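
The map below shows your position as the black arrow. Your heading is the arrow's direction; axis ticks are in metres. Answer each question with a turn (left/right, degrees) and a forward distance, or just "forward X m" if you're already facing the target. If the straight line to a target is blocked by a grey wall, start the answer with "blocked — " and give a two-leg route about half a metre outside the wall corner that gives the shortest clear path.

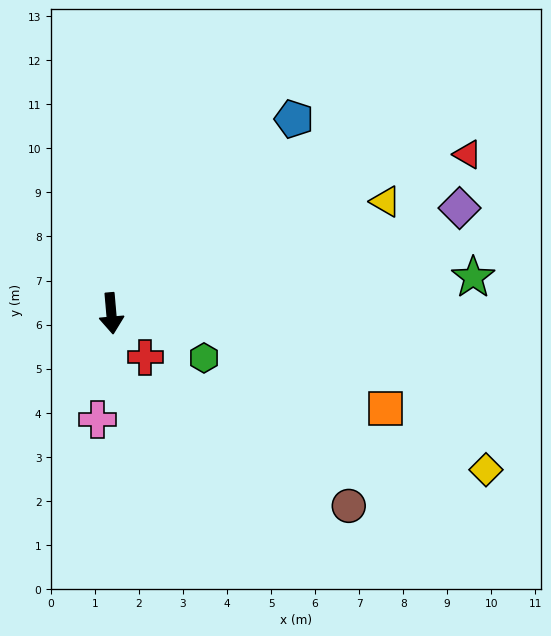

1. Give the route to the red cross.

turn left 33°, forward 1.3 m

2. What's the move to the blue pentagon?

turn left 132°, forward 6.1 m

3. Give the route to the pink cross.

turn right 12°, forward 2.4 m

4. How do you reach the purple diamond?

turn left 102°, forward 8.3 m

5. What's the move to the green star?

turn left 91°, forward 8.3 m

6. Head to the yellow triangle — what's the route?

turn left 107°, forward 6.7 m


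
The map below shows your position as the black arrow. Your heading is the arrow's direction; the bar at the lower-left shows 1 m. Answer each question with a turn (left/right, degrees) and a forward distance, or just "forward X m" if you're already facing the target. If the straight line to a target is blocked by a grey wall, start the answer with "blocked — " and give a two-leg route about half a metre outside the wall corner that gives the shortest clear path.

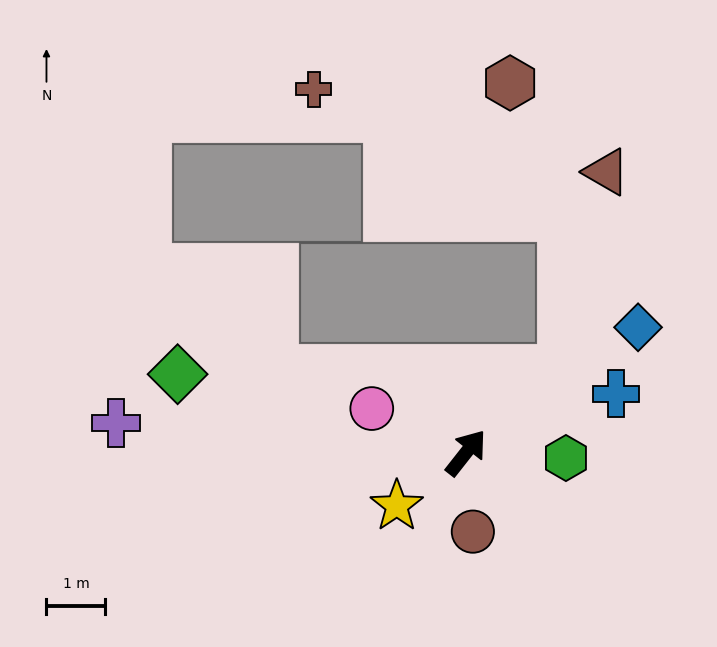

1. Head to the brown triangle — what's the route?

blocked — turn right 11°, forward 2.2 m, then turn left 37°, forward 3.4 m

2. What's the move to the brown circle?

turn right 137°, forward 1.3 m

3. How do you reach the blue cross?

turn right 30°, forward 2.7 m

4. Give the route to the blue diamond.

turn right 16°, forward 3.6 m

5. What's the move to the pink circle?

turn left 103°, forward 1.8 m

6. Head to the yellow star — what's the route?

turn left 166°, forward 1.5 m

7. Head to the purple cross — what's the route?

turn left 123°, forward 5.9 m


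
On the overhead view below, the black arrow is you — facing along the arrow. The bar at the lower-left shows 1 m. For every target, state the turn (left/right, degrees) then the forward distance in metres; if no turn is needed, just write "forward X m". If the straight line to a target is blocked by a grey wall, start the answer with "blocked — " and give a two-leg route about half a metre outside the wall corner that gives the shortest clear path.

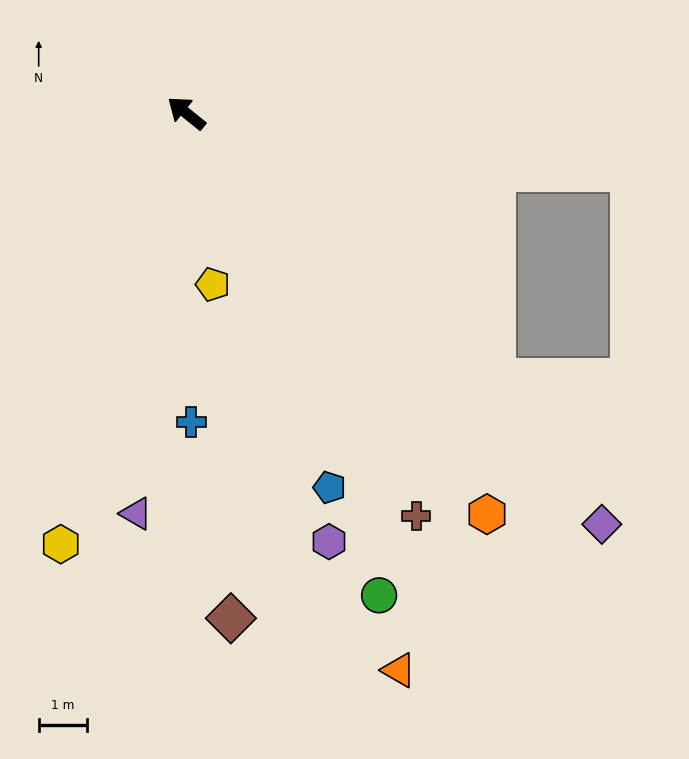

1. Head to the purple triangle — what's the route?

turn left 122°, forward 8.3 m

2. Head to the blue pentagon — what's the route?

turn left 150°, forward 8.3 m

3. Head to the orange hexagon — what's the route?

turn left 166°, forward 10.4 m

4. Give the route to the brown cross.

turn left 159°, forward 9.6 m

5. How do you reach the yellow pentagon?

turn left 138°, forward 3.6 m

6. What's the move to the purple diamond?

turn left 174°, forward 12.1 m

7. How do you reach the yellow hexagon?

turn left 113°, forward 9.3 m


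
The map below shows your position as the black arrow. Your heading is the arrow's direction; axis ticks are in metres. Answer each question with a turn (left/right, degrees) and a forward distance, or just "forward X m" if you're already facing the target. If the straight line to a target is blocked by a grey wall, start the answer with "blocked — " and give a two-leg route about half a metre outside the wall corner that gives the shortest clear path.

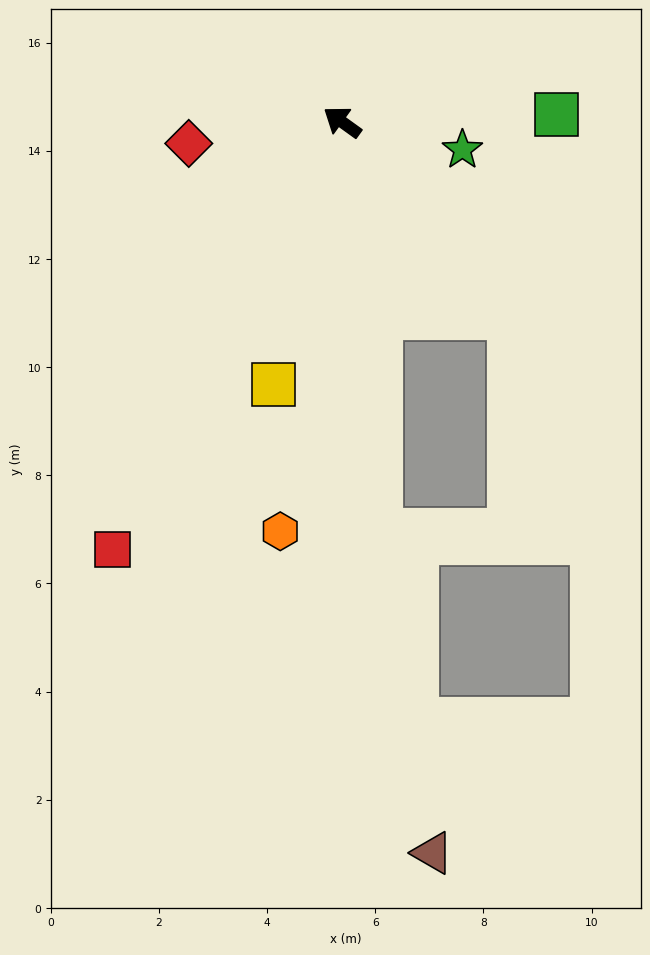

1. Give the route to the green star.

turn right 157°, forward 2.3 m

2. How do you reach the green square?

turn right 142°, forward 4.0 m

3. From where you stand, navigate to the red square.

turn left 97°, forward 9.0 m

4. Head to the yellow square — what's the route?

turn left 111°, forward 5.0 m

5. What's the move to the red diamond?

turn left 44°, forward 2.9 m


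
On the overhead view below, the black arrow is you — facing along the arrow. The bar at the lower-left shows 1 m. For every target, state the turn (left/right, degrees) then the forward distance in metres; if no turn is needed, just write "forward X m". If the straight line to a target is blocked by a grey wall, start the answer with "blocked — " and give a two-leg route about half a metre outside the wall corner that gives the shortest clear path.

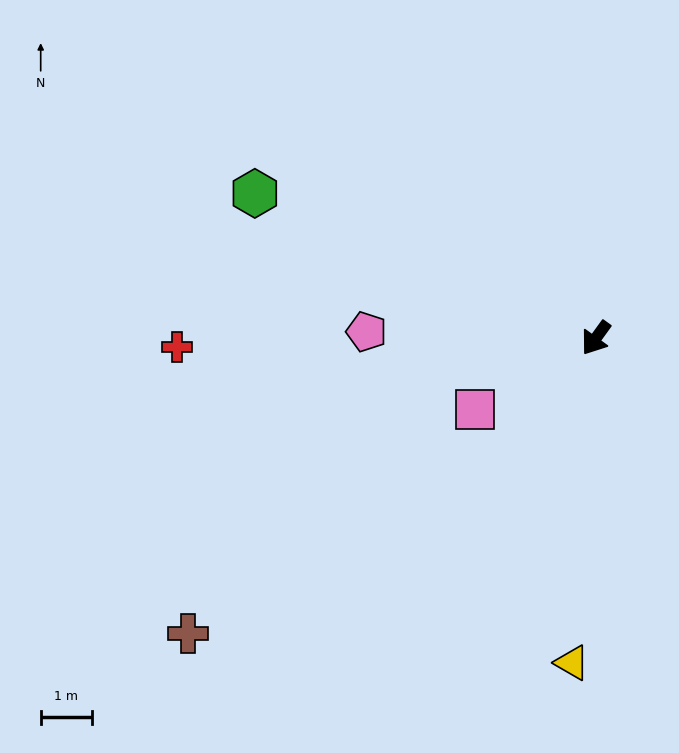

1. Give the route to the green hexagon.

turn right 77°, forward 7.2 m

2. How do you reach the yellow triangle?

turn left 32°, forward 6.4 m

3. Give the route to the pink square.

turn right 24°, forward 2.7 m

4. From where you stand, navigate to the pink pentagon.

turn right 56°, forward 4.5 m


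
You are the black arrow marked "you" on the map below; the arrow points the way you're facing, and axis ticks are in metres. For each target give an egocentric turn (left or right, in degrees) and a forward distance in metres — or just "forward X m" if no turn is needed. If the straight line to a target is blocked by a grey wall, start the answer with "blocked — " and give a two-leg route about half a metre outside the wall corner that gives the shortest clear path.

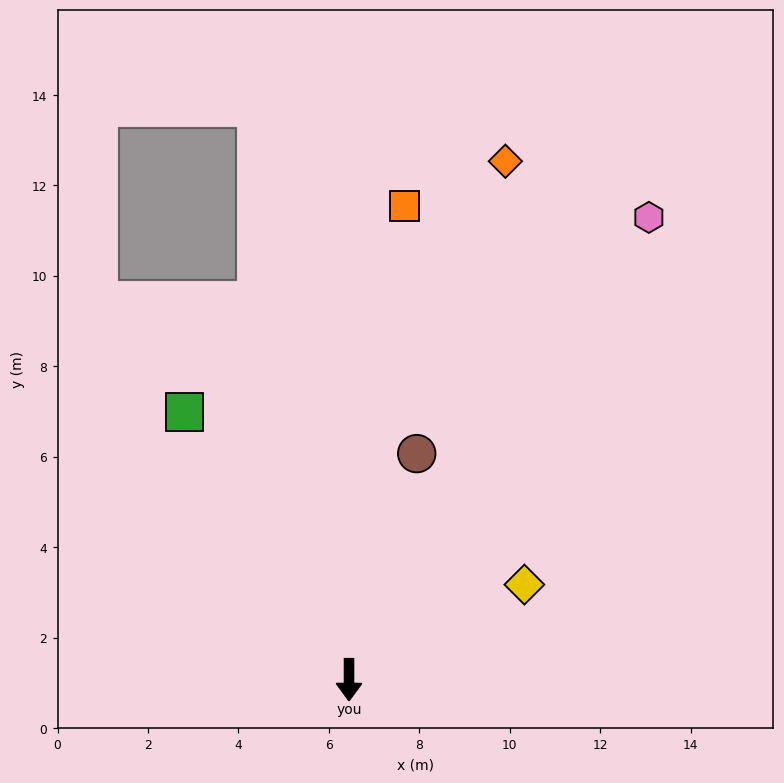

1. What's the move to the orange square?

turn left 173°, forward 10.6 m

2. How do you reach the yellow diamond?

turn left 119°, forward 4.4 m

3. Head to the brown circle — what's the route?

turn left 163°, forward 5.2 m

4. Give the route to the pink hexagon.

turn left 147°, forward 12.2 m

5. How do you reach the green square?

turn right 148°, forward 6.9 m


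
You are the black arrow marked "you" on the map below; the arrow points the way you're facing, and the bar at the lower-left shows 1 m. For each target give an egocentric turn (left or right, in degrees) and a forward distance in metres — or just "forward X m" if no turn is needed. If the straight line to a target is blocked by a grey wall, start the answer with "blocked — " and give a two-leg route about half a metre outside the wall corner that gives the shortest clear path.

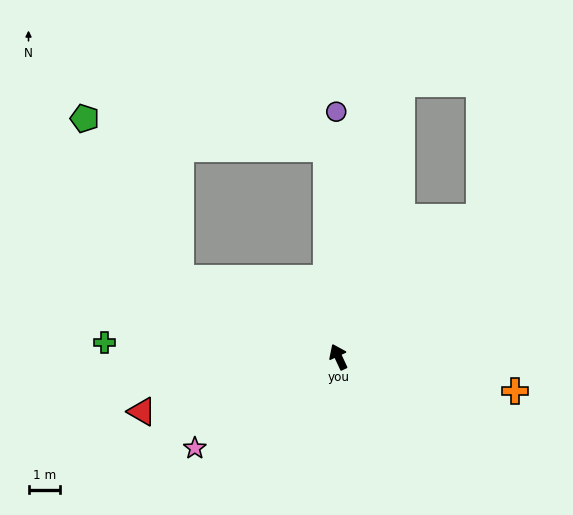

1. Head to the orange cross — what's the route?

turn right 126°, forward 5.7 m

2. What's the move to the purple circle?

turn right 24°, forward 7.8 m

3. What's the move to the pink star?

turn left 98°, forward 5.4 m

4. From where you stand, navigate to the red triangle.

turn left 81°, forward 6.5 m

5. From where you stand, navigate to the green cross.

turn left 62°, forward 7.4 m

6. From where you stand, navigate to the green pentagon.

blocked — turn left 38°, forward 5.6 m, then turn right 32°, forward 5.9 m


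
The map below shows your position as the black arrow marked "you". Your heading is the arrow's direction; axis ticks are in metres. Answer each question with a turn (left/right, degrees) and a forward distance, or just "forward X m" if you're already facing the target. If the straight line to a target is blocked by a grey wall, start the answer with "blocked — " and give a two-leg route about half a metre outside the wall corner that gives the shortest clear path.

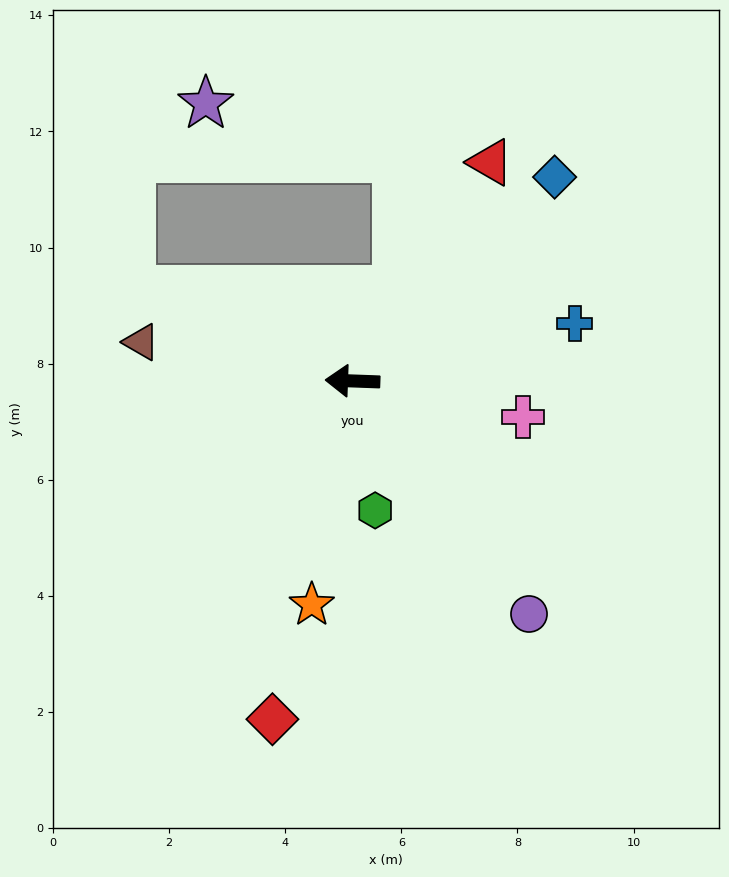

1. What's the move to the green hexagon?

turn left 102°, forward 2.3 m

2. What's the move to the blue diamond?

turn right 133°, forward 4.9 m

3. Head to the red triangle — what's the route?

turn right 120°, forward 4.5 m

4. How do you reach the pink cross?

turn left 170°, forward 3.0 m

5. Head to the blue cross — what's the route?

turn right 163°, forward 4.0 m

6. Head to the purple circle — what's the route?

turn left 129°, forward 5.0 m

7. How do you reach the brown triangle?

turn right 8°, forward 3.7 m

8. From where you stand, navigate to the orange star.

turn left 82°, forward 3.9 m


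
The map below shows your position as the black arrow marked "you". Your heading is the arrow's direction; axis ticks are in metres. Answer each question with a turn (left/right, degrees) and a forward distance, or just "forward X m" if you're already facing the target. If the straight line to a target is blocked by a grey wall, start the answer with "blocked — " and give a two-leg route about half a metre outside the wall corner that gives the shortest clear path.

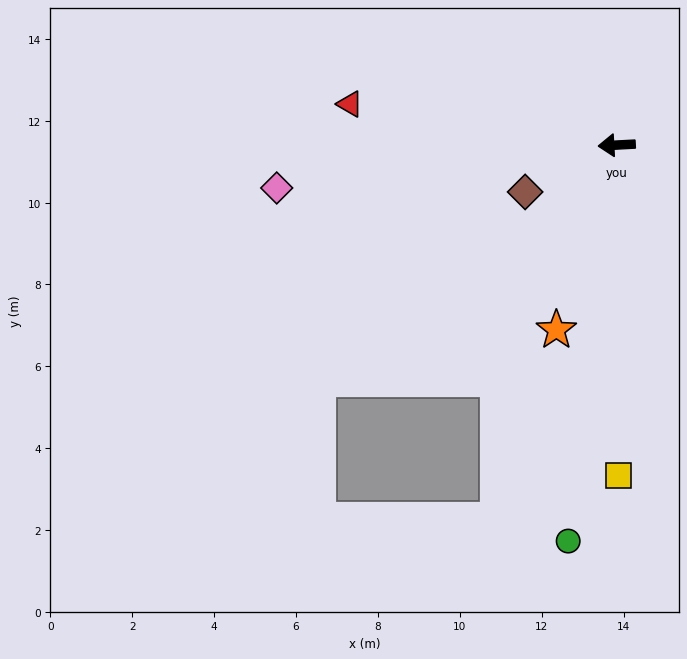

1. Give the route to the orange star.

turn left 69°, forward 4.7 m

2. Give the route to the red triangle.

turn right 12°, forward 6.6 m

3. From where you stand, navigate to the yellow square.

turn left 87°, forward 8.1 m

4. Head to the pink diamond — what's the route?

turn left 4°, forward 8.4 m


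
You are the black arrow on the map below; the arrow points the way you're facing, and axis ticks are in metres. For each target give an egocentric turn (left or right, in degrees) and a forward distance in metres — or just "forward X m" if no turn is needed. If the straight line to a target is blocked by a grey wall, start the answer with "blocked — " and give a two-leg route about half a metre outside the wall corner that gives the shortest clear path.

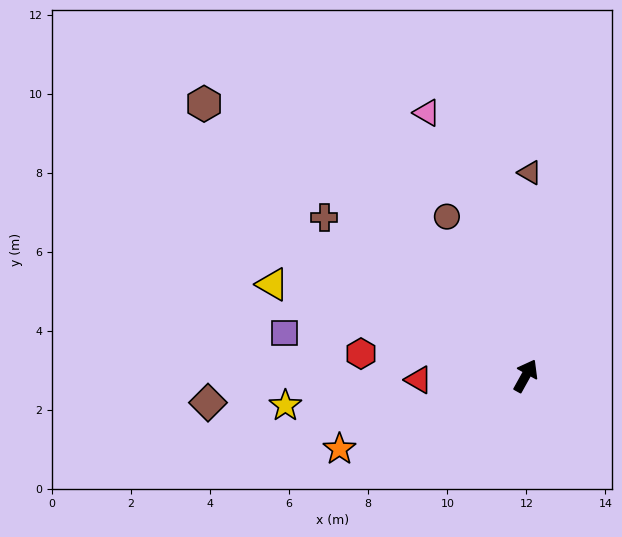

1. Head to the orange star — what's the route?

turn left 140°, forward 5.1 m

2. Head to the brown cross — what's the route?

turn left 81°, forward 6.5 m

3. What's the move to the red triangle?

turn left 121°, forward 2.7 m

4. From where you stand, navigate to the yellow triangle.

turn left 99°, forward 6.8 m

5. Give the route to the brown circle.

turn left 55°, forward 4.5 m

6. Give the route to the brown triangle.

turn left 28°, forward 5.1 m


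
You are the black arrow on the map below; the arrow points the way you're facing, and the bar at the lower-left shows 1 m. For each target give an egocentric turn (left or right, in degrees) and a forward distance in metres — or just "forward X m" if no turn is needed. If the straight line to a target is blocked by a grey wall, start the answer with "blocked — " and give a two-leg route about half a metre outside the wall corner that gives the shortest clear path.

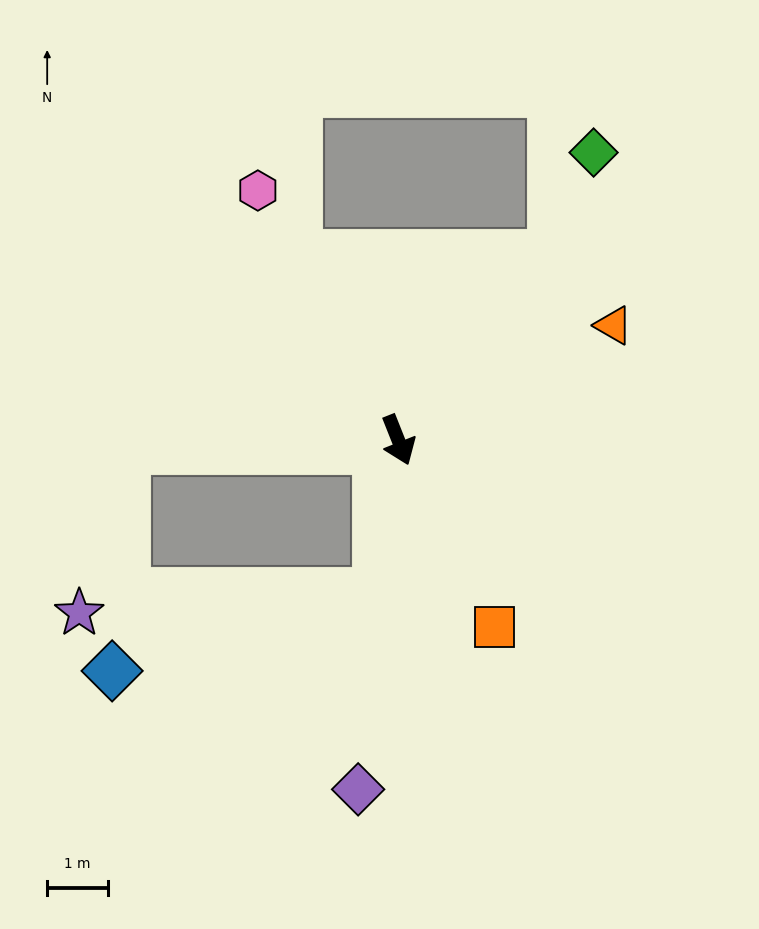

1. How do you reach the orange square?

turn left 6°, forward 3.5 m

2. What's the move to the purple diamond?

turn right 28°, forward 5.8 m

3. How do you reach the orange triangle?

turn left 96°, forward 4.0 m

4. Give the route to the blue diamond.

blocked — turn right 29°, forward 2.6 m, then turn right 66°, forward 4.6 m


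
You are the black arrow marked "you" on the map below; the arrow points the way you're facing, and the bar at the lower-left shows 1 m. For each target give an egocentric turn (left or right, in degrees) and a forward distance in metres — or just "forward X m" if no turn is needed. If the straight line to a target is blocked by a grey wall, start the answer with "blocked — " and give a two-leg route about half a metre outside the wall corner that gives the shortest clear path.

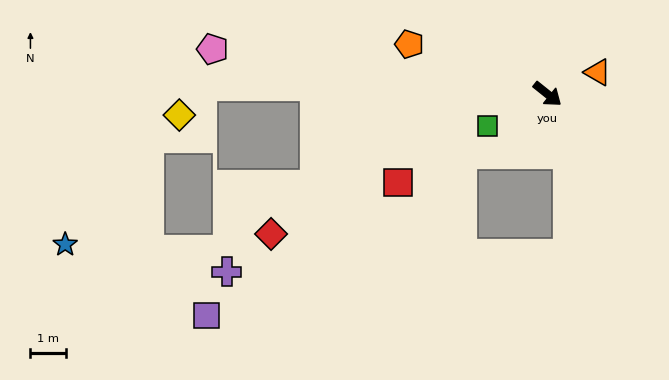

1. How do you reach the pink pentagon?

turn right 149°, forward 9.5 m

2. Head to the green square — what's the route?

turn right 113°, forward 1.9 m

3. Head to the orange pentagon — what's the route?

turn right 161°, forward 4.1 m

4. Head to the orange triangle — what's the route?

turn left 62°, forward 1.5 m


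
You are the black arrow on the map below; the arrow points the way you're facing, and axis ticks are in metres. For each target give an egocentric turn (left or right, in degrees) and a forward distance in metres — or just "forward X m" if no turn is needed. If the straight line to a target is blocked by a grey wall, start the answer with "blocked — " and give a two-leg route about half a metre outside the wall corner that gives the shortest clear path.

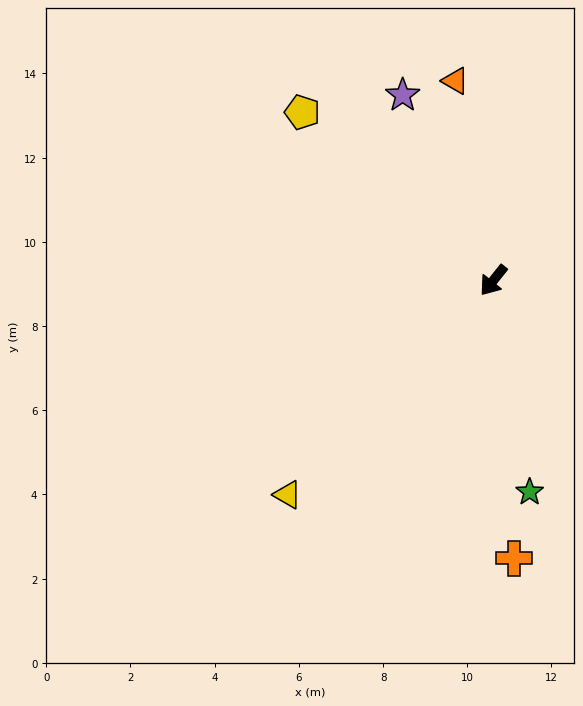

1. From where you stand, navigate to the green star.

turn left 48°, forward 5.1 m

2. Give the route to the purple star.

turn right 115°, forward 4.9 m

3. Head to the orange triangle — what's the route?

turn right 131°, forward 4.8 m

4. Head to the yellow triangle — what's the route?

turn right 5°, forward 7.1 m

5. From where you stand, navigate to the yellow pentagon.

turn right 93°, forward 6.0 m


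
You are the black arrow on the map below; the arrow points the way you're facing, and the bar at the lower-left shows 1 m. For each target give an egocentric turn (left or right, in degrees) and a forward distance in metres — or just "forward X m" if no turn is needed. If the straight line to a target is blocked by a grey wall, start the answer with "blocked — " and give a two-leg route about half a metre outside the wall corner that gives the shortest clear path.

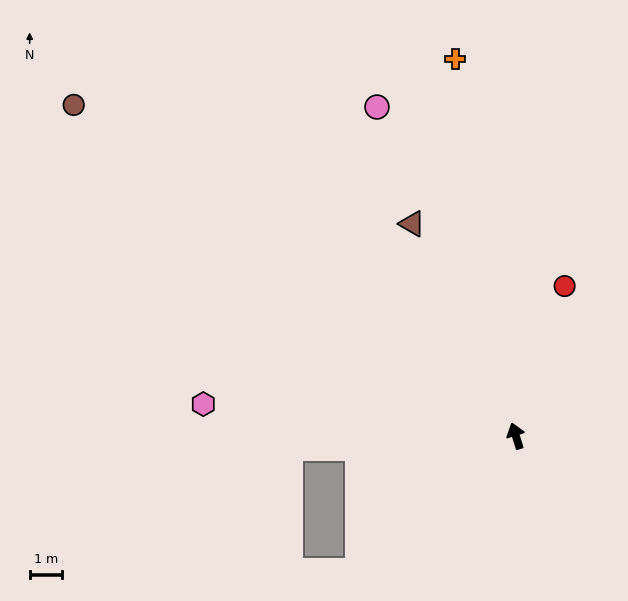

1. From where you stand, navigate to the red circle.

turn right 35°, forward 4.8 m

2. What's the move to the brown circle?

turn left 36°, forward 16.9 m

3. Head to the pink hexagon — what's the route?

turn left 67°, forward 9.6 m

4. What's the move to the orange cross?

turn right 8°, forward 11.7 m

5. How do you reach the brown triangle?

turn left 9°, forward 7.2 m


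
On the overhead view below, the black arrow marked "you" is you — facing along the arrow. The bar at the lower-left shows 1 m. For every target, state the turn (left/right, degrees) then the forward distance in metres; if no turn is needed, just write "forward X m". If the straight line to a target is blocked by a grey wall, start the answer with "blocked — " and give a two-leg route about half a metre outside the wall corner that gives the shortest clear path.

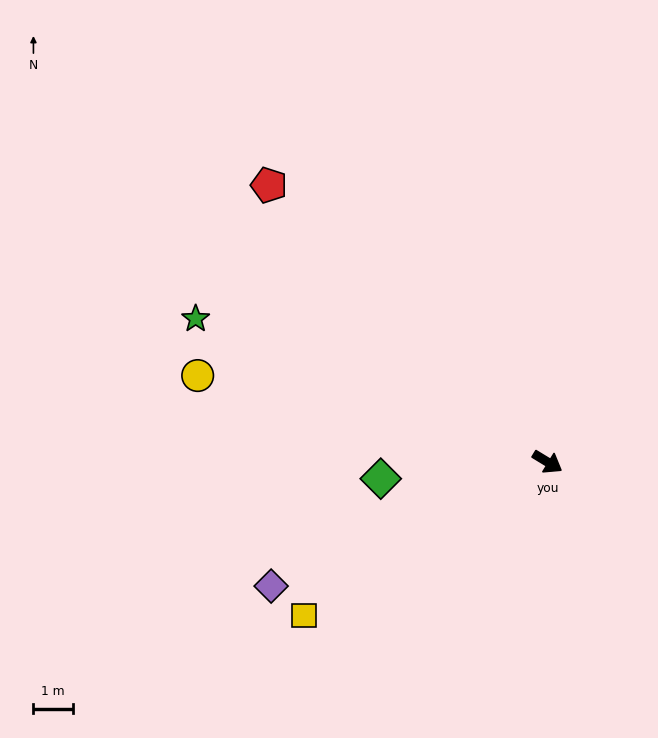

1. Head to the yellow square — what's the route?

turn right 116°, forward 7.3 m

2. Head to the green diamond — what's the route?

turn right 143°, forward 4.3 m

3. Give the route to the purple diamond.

turn right 124°, forward 7.7 m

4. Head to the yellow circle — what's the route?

turn right 163°, forward 9.2 m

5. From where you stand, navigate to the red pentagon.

turn left 167°, forward 10.0 m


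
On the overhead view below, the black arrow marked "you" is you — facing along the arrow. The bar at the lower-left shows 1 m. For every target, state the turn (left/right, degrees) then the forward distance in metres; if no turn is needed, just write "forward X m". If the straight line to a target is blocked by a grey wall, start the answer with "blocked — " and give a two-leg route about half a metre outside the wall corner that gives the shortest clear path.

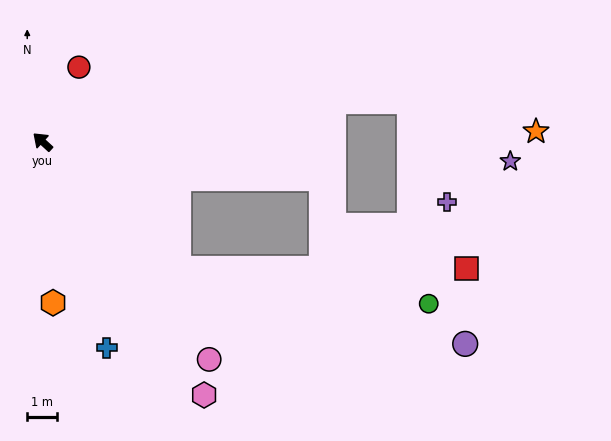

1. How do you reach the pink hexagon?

turn left 165°, forward 10.0 m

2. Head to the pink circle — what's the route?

turn left 170°, forward 9.1 m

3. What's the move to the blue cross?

turn left 150°, forward 7.2 m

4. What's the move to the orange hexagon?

turn left 136°, forward 5.4 m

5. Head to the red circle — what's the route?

turn right 73°, forward 2.8 m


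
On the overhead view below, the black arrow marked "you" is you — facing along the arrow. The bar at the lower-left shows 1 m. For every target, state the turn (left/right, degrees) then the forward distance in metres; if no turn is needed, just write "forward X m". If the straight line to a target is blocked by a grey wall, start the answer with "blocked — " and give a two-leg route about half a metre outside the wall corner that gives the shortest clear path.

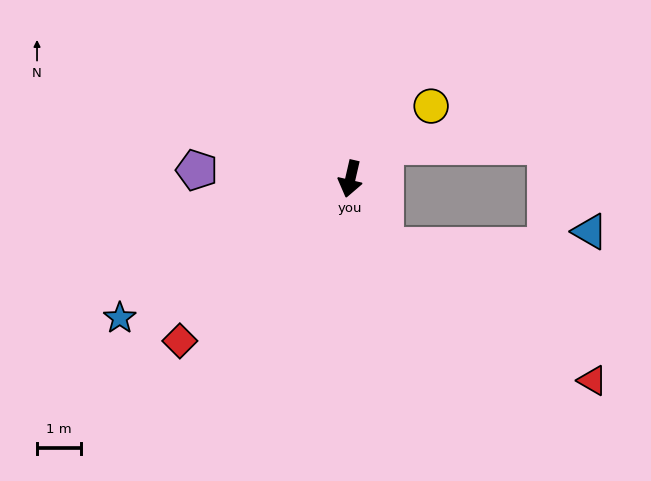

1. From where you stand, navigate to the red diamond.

turn right 33°, forward 5.3 m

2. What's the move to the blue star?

turn right 46°, forward 6.1 m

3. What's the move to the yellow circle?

turn left 145°, forward 2.5 m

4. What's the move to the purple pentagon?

turn right 80°, forward 3.5 m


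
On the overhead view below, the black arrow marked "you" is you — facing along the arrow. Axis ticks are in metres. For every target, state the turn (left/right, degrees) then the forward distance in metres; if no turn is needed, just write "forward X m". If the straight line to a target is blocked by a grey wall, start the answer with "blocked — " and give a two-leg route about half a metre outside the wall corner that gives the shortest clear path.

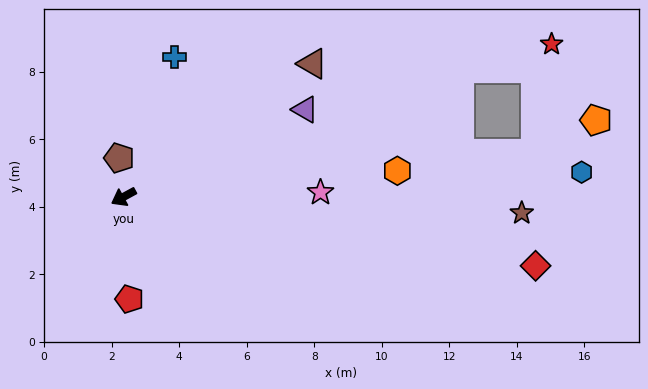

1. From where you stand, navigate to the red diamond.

turn left 142°, forward 12.4 m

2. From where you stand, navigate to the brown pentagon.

turn right 112°, forward 1.2 m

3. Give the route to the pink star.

turn left 153°, forward 5.8 m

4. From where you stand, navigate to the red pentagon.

turn left 65°, forward 3.0 m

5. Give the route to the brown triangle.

turn right 173°, forward 6.8 m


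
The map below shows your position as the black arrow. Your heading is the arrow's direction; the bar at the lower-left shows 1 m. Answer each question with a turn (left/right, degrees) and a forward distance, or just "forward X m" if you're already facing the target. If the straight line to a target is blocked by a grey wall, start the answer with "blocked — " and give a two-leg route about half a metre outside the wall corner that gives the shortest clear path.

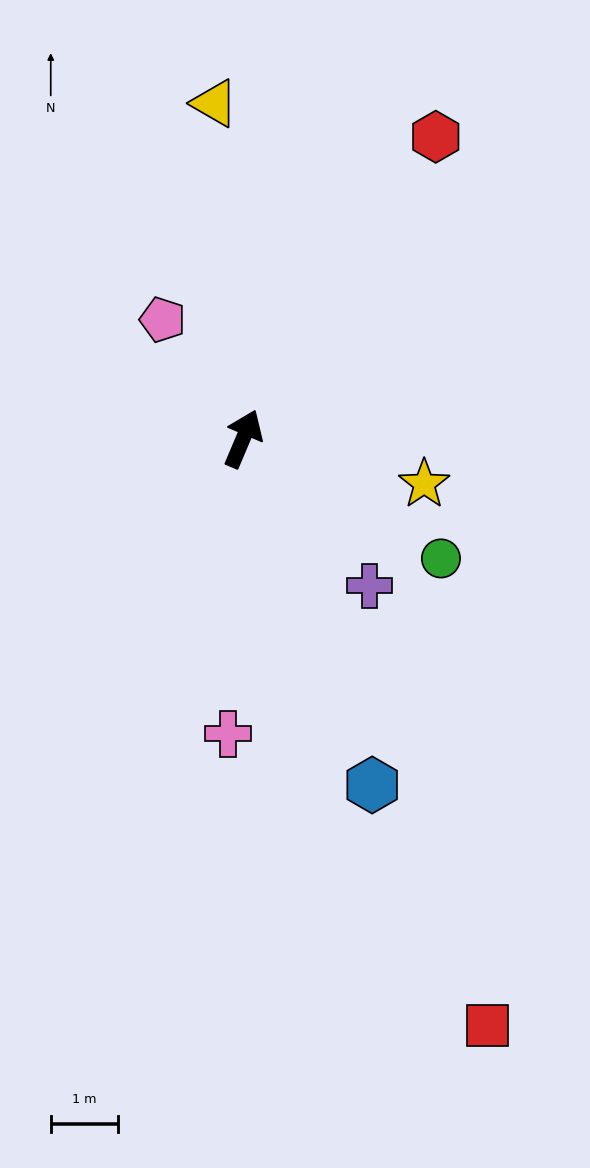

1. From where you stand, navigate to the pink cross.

turn right 160°, forward 4.4 m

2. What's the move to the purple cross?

turn right 116°, forward 2.9 m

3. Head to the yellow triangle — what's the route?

turn left 28°, forward 5.0 m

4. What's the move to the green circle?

turn right 98°, forward 3.4 m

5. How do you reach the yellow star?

turn right 81°, forward 2.8 m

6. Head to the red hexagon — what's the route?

turn right 10°, forward 5.3 m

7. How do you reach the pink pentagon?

turn left 57°, forward 2.1 m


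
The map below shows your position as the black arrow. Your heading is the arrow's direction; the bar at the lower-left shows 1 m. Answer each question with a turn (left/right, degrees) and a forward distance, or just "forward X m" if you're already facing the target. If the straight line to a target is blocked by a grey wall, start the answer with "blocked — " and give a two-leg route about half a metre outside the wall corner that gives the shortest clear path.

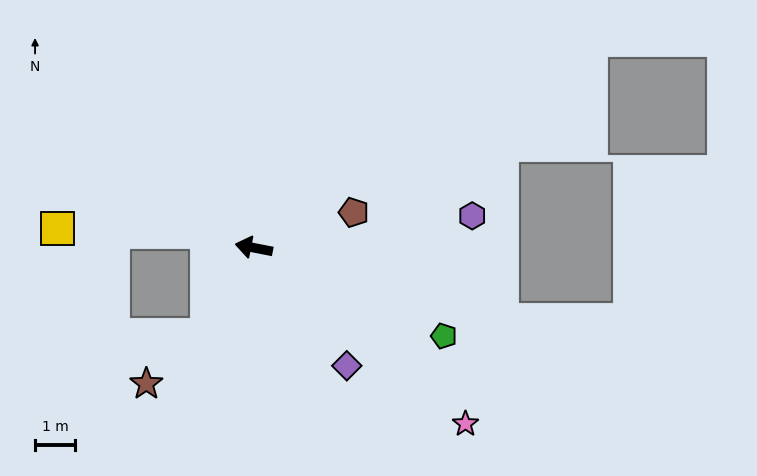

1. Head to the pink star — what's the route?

turn left 151°, forward 6.9 m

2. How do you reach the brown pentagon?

turn right 149°, forward 2.7 m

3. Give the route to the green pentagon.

turn left 166°, forward 5.3 m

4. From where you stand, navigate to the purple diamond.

turn left 139°, forward 3.8 m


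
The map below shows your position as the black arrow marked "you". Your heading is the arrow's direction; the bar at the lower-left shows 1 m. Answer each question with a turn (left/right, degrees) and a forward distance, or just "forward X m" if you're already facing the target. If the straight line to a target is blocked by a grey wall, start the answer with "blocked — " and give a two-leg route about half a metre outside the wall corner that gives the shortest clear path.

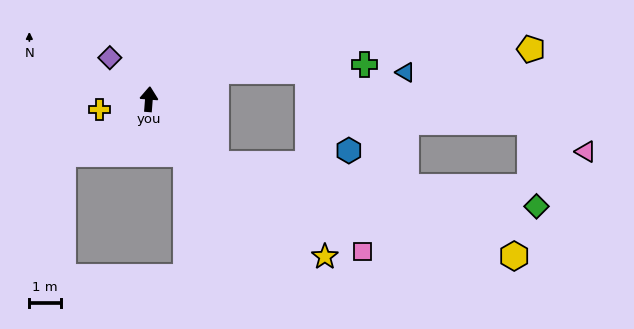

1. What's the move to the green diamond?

blocked — turn right 130°, forward 3.0 m, then turn left 37°, forward 10.4 m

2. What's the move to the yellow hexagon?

blocked — turn right 130°, forward 3.0 m, then turn left 27°, forward 10.0 m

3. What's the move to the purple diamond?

turn left 48°, forward 1.8 m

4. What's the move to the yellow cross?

turn left 106°, forward 1.6 m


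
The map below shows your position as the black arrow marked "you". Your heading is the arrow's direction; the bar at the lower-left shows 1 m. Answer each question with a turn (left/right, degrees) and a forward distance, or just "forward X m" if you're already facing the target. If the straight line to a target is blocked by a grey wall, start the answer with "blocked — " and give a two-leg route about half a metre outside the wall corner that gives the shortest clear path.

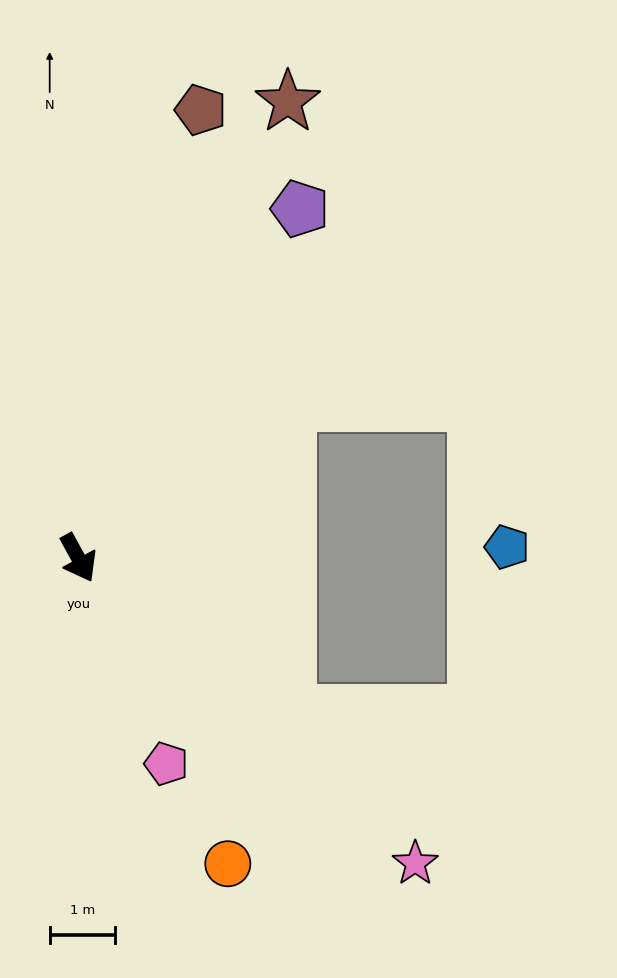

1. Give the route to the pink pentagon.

turn right 6°, forward 3.4 m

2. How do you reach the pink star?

turn left 19°, forward 6.9 m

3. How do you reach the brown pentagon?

turn left 136°, forward 7.1 m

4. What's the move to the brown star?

turn left 127°, forward 7.7 m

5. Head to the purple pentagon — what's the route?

turn left 119°, forward 6.3 m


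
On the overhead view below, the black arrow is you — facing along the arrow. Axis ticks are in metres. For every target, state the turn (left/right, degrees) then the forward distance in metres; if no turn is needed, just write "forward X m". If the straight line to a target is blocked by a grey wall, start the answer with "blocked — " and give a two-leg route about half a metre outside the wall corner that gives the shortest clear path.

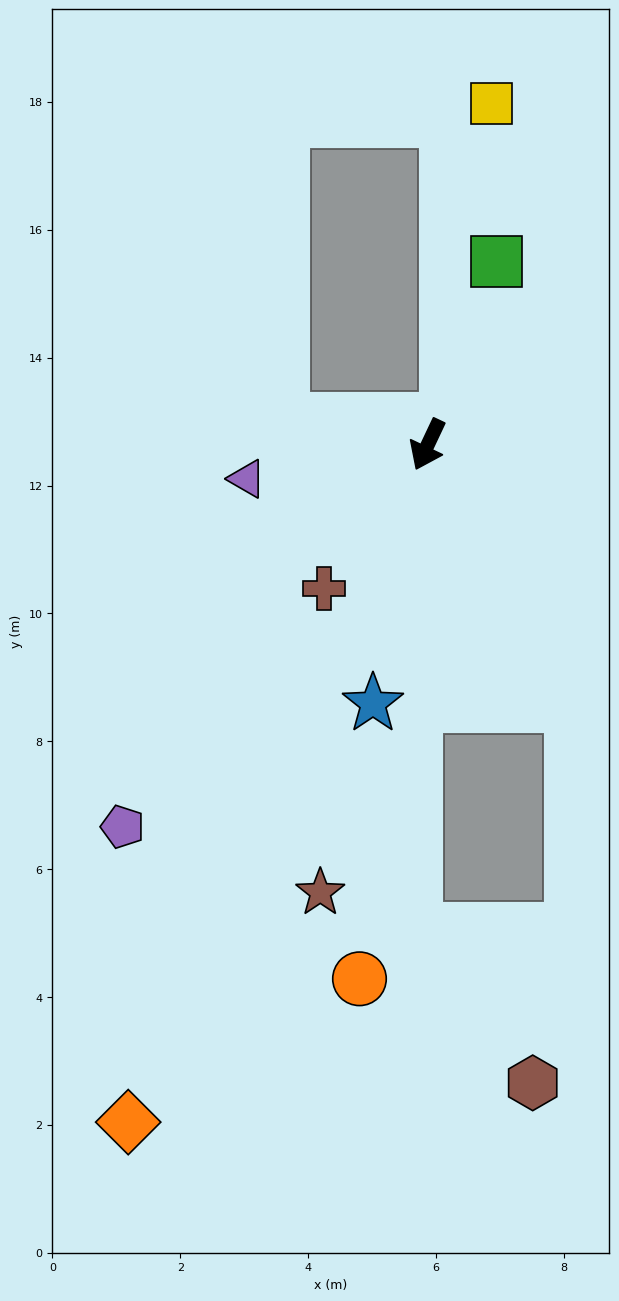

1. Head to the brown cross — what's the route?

turn right 11°, forward 2.8 m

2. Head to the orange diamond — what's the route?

forward 11.6 m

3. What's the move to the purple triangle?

turn right 54°, forward 2.9 m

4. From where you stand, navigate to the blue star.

turn left 13°, forward 4.1 m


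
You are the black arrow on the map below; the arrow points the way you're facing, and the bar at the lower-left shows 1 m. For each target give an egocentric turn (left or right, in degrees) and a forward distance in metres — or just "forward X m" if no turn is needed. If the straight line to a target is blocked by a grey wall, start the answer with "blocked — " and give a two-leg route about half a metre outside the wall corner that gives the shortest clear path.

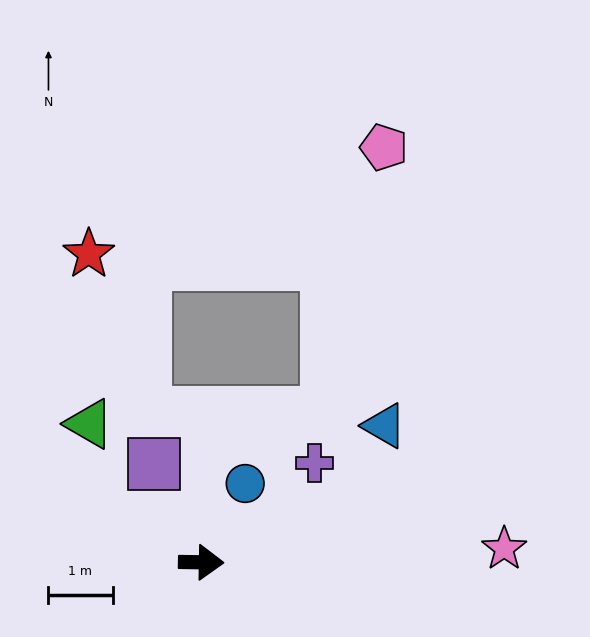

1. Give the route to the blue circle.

turn left 62°, forward 1.4 m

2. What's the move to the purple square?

turn left 117°, forward 1.7 m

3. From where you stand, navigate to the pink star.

turn left 4°, forward 4.7 m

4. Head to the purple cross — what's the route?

turn left 42°, forward 2.4 m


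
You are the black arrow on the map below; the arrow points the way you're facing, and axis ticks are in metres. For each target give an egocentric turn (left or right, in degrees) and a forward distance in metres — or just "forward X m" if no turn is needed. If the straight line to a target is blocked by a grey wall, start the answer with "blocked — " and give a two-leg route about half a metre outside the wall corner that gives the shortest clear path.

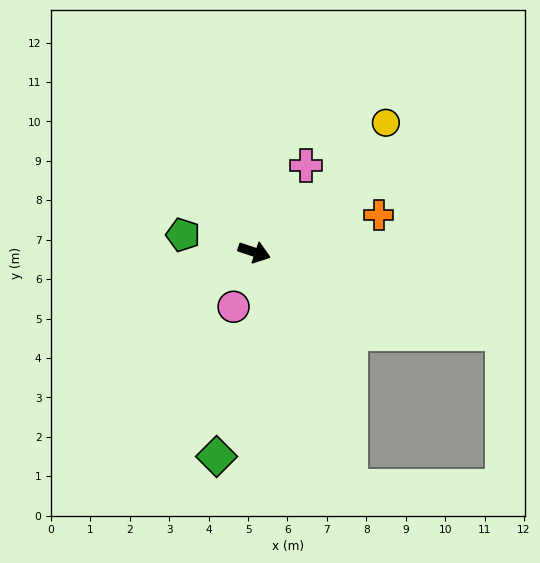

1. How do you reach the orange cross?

turn left 35°, forward 3.3 m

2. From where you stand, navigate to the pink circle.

turn right 92°, forward 1.5 m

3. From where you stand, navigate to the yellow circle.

turn left 63°, forward 4.7 m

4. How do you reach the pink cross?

turn left 78°, forward 2.6 m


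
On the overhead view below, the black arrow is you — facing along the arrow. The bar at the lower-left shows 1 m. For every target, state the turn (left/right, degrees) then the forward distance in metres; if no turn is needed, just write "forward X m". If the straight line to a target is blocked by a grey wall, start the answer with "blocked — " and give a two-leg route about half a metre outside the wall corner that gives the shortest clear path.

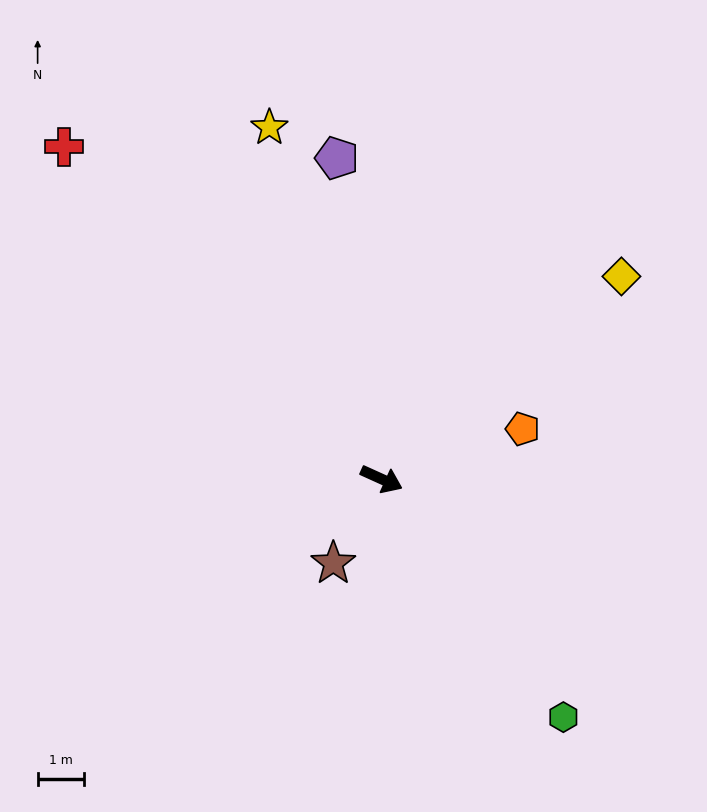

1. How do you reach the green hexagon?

turn right 28°, forward 6.5 m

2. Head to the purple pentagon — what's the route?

turn left 122°, forward 7.0 m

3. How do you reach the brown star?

turn right 95°, forward 2.1 m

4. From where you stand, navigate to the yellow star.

turn left 132°, forward 8.0 m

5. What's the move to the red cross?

turn left 158°, forward 9.9 m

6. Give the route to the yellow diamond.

turn left 65°, forward 6.8 m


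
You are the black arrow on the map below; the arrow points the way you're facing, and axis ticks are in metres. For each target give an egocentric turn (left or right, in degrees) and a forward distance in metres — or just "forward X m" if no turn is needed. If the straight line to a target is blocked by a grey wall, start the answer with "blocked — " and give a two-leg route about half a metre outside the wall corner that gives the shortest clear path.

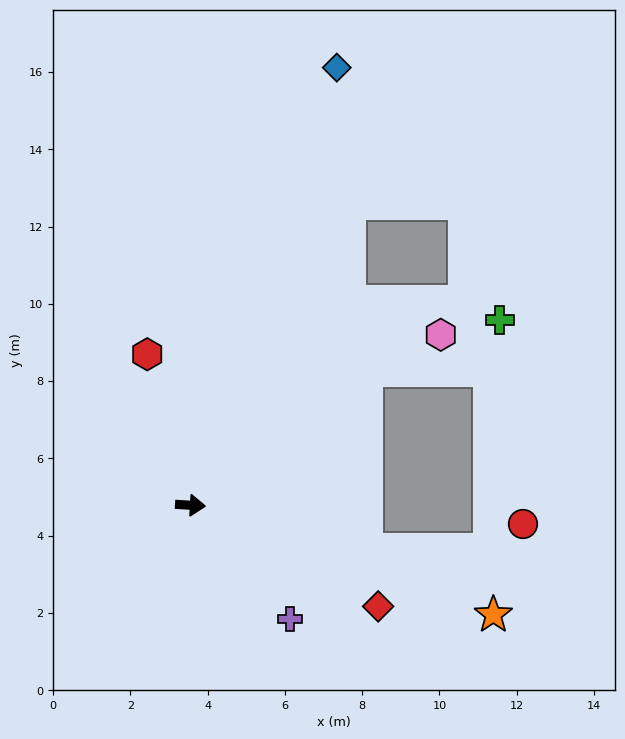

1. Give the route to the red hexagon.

turn left 110°, forward 4.1 m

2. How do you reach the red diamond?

turn right 25°, forward 5.5 m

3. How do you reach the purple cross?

turn right 45°, forward 3.9 m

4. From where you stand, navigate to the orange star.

turn right 16°, forward 8.3 m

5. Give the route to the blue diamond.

turn left 75°, forward 11.9 m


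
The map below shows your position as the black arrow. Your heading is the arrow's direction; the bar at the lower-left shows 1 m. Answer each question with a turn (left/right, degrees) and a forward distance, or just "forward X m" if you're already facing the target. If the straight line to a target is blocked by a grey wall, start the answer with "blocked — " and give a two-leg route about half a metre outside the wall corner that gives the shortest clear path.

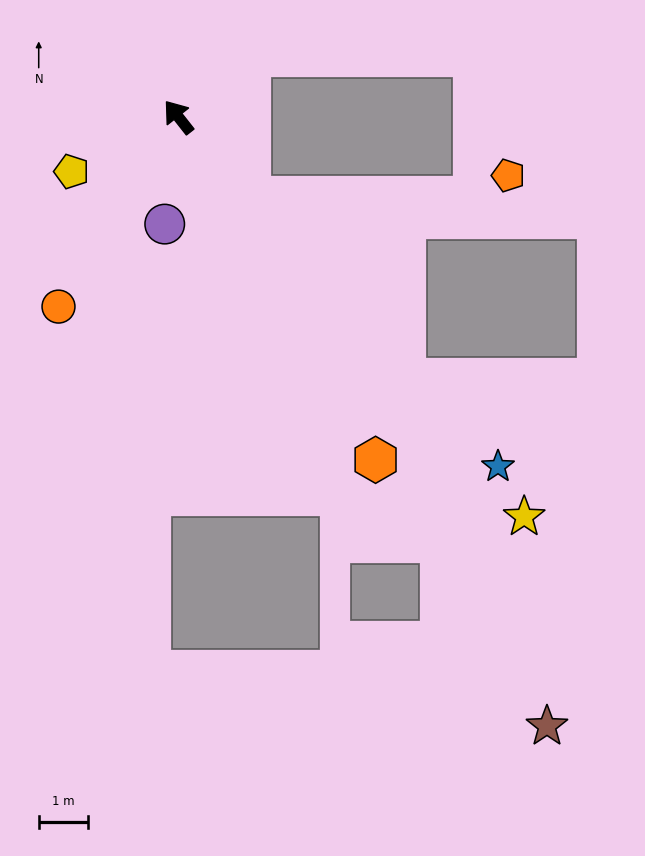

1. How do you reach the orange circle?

turn left 110°, forward 4.6 m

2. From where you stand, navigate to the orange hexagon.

turn left 172°, forward 8.1 m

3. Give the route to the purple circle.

turn left 135°, forward 2.2 m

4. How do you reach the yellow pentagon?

turn left 79°, forward 2.4 m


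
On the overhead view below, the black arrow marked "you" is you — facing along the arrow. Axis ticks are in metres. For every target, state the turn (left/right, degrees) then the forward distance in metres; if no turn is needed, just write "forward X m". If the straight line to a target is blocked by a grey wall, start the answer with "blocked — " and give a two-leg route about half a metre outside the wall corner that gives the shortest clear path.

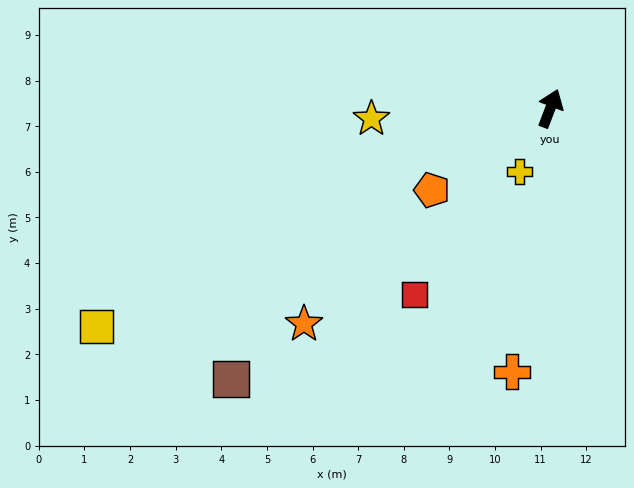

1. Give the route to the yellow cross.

turn left 175°, forward 1.5 m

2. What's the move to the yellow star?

turn left 114°, forward 3.9 m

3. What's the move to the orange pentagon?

turn left 146°, forward 3.2 m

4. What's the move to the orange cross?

turn right 167°, forward 5.8 m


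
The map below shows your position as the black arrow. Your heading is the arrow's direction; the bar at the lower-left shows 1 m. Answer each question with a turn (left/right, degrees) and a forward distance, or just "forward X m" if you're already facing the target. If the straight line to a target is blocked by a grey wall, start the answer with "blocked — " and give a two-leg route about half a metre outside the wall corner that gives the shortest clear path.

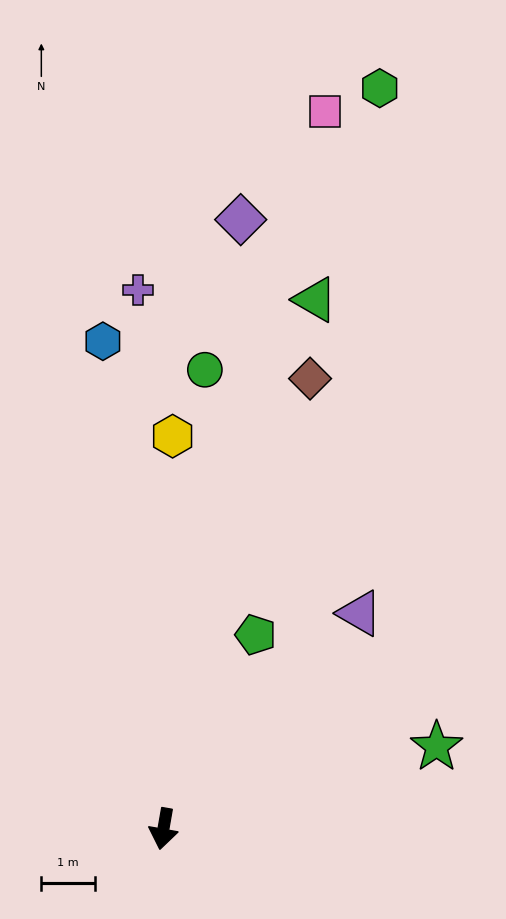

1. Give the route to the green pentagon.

turn left 164°, forward 4.0 m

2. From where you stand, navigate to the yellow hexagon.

turn right 171°, forward 7.3 m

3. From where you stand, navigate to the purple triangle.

turn left 148°, forward 5.4 m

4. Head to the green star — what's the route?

turn left 117°, forward 5.3 m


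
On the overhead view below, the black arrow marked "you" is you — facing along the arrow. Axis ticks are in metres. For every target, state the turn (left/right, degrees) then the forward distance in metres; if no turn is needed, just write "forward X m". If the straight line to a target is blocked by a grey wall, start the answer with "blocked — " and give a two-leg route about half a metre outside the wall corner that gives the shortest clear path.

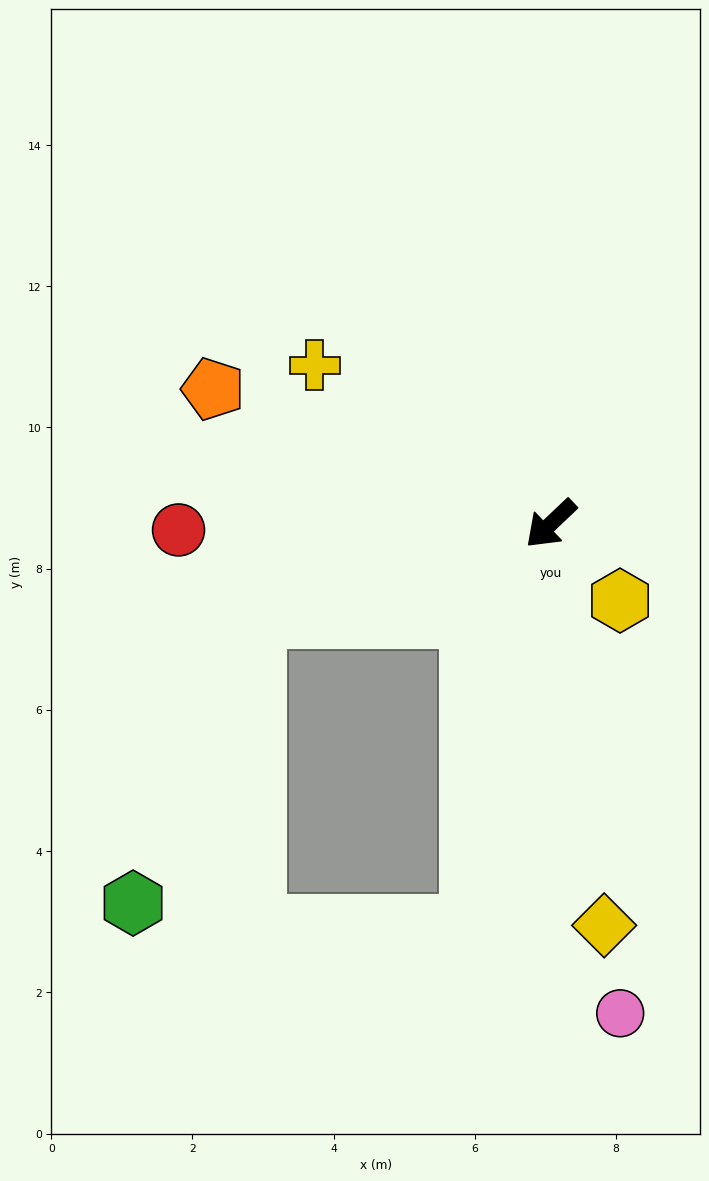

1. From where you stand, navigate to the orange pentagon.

turn right 65°, forward 5.1 m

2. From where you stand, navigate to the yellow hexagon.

turn left 89°, forward 1.5 m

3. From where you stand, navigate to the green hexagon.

blocked — turn right 26°, forward 4.4 m, then turn left 49°, forward 4.4 m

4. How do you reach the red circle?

turn right 43°, forward 5.3 m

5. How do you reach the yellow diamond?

turn left 54°, forward 5.7 m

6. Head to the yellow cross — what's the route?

turn right 77°, forward 4.0 m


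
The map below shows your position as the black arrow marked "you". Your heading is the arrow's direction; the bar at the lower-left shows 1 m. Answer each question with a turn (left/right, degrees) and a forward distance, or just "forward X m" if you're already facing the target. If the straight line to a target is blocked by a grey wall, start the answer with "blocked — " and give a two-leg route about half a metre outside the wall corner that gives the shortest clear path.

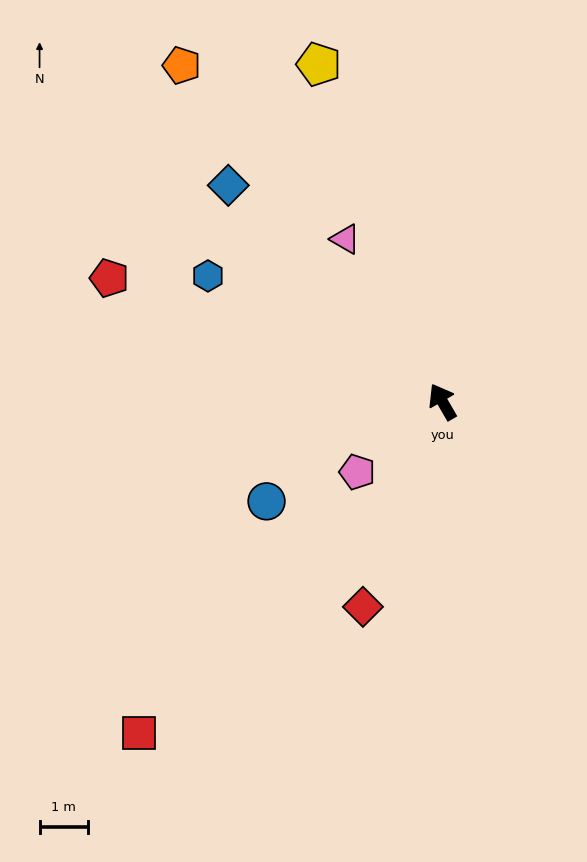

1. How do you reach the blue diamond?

turn left 15°, forward 6.2 m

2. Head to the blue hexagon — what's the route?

turn left 32°, forward 5.5 m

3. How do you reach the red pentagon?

turn left 40°, forward 7.3 m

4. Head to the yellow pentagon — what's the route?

turn right 10°, forward 7.4 m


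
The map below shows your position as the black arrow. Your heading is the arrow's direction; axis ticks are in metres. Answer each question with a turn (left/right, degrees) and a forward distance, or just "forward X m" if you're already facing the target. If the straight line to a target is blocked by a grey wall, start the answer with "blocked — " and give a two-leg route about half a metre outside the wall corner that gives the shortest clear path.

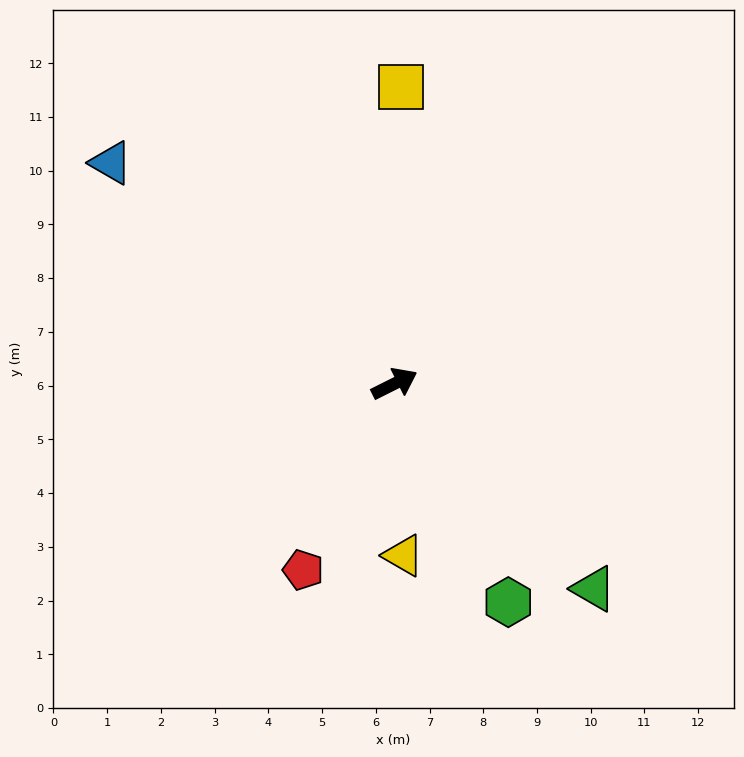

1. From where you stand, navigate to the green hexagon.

turn right 89°, forward 4.6 m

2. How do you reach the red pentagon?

turn right 143°, forward 3.9 m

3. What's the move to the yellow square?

turn left 62°, forward 5.5 m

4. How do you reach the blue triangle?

turn left 116°, forward 6.7 m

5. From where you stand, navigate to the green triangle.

turn right 72°, forward 5.3 m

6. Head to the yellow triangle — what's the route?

turn right 114°, forward 3.2 m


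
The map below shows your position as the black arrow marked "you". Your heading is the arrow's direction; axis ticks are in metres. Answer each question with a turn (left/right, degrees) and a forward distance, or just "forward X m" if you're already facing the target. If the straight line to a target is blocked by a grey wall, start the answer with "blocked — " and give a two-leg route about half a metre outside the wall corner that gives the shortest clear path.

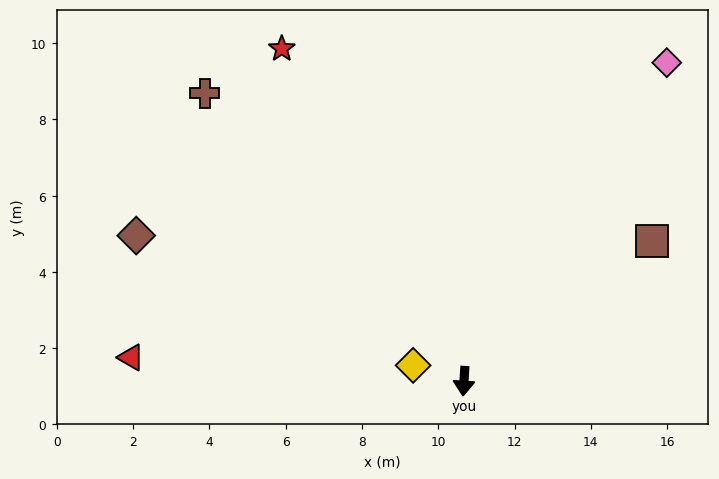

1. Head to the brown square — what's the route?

turn left 130°, forward 6.2 m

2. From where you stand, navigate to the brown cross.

turn right 134°, forward 10.2 m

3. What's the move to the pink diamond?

turn left 151°, forward 9.9 m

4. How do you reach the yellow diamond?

turn right 104°, forward 1.4 m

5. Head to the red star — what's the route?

turn right 148°, forward 9.9 m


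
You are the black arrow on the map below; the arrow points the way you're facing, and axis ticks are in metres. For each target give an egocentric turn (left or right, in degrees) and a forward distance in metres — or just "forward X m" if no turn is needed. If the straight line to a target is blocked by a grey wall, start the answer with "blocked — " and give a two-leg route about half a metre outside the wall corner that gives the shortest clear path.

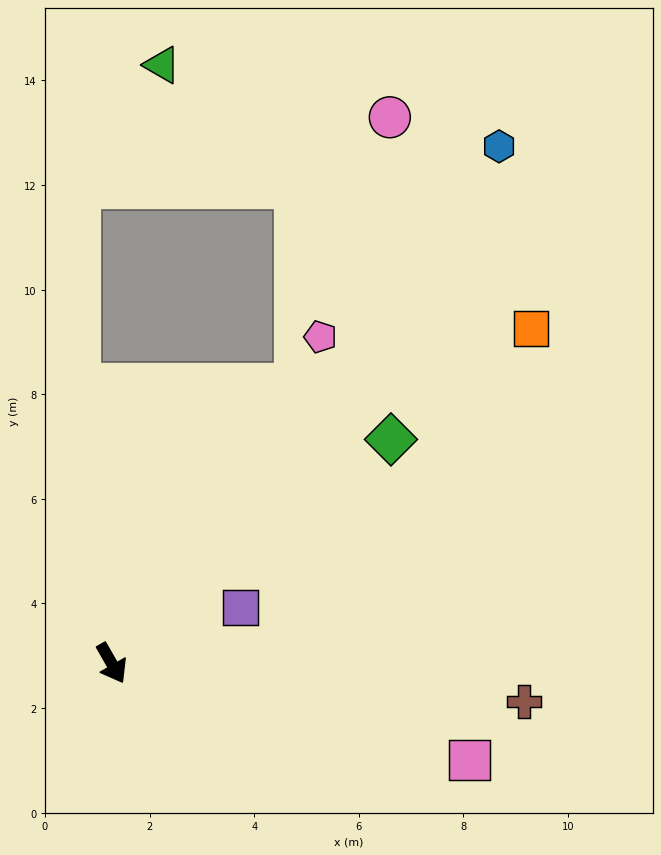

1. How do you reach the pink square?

turn left 45°, forward 7.1 m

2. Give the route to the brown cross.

turn left 55°, forward 7.9 m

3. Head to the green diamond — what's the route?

turn left 99°, forward 6.8 m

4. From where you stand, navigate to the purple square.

turn left 84°, forward 2.7 m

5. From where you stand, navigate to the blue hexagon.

turn left 113°, forward 12.4 m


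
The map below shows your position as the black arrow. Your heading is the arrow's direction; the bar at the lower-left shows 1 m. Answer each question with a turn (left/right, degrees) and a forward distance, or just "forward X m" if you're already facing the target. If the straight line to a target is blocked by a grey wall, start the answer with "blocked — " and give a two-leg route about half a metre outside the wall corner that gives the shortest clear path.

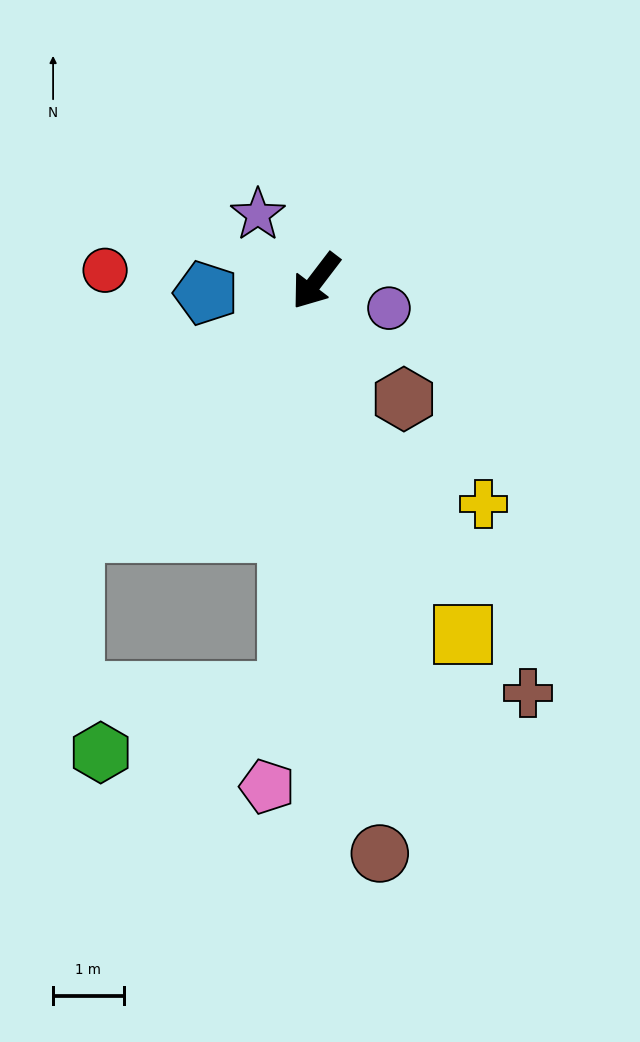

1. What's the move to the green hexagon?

blocked — turn left 33°, forward 5.8 m, then turn right 67°, forward 2.8 m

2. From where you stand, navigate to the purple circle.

turn left 107°, forward 1.1 m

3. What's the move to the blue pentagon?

turn right 46°, forward 1.6 m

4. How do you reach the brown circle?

turn left 44°, forward 8.2 m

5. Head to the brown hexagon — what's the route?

turn left 74°, forward 2.1 m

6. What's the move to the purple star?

turn right 102°, forward 1.3 m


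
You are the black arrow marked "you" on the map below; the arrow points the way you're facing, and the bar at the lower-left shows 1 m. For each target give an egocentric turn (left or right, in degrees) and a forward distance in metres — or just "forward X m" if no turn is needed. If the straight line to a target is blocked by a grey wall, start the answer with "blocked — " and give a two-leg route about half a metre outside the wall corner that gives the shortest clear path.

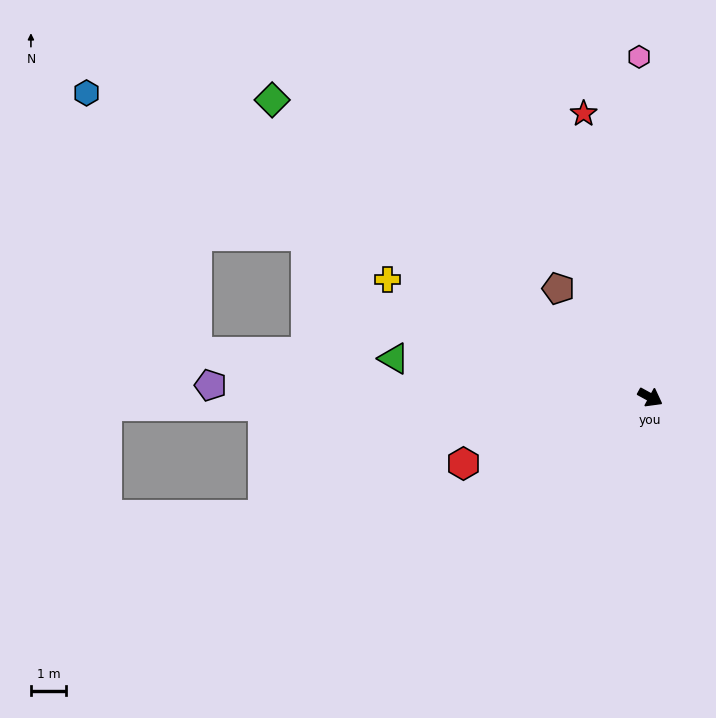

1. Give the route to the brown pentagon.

turn left 159°, forward 4.0 m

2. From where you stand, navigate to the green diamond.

turn left 170°, forward 13.6 m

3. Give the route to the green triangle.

turn right 160°, forward 7.4 m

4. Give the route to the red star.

turn left 132°, forward 8.3 m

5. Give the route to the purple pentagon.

turn right 153°, forward 12.5 m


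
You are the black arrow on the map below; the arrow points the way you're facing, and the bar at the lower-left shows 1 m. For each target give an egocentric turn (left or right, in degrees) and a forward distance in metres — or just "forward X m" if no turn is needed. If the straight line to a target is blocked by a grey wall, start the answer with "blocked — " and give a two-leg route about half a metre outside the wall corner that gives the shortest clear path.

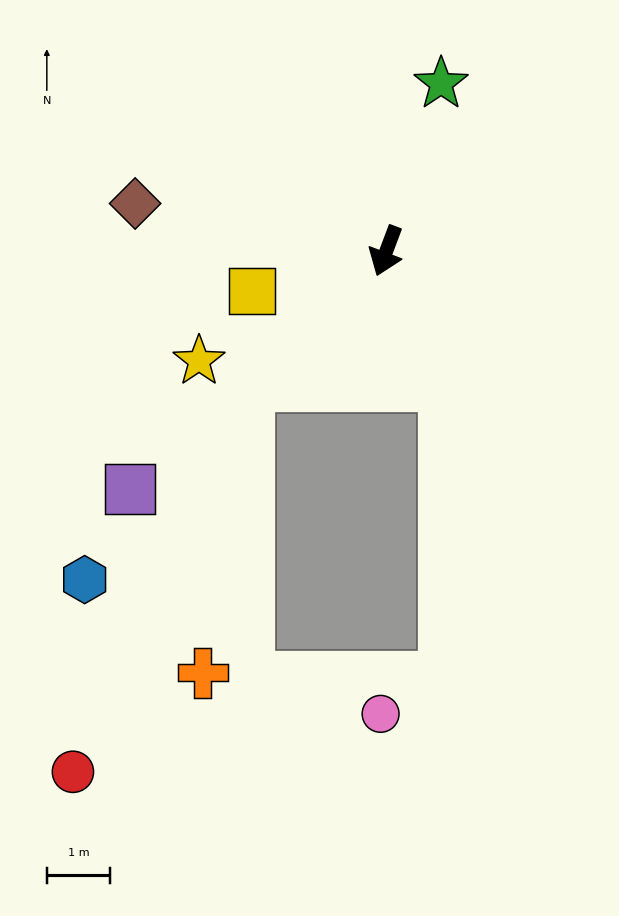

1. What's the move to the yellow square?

turn right 53°, forward 2.2 m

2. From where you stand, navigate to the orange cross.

blocked — turn right 25°, forward 3.0 m, then turn left 37°, forward 4.6 m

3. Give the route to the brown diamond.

turn right 80°, forward 4.1 m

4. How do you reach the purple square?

turn right 26°, forward 5.5 m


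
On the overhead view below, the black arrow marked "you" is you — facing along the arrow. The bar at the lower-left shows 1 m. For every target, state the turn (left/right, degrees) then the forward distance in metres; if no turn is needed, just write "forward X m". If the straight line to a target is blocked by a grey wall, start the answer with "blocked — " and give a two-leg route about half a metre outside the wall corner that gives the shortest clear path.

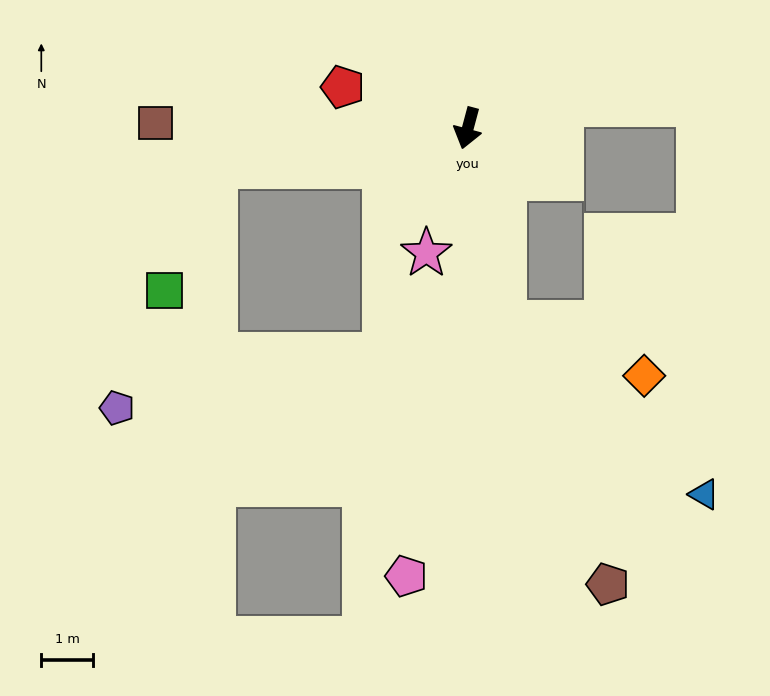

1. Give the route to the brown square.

turn right 76°, forward 6.1 m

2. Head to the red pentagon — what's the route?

turn right 93°, forward 2.5 m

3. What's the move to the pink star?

turn right 3°, forward 2.5 m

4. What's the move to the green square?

blocked — turn right 66°, forward 4.9 m, then turn left 58°, forward 2.6 m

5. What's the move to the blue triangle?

blocked — turn left 26°, forward 3.8 m, then turn left 38°, forward 5.1 m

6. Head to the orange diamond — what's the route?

blocked — turn left 26°, forward 3.8 m, then turn left 58°, forward 2.9 m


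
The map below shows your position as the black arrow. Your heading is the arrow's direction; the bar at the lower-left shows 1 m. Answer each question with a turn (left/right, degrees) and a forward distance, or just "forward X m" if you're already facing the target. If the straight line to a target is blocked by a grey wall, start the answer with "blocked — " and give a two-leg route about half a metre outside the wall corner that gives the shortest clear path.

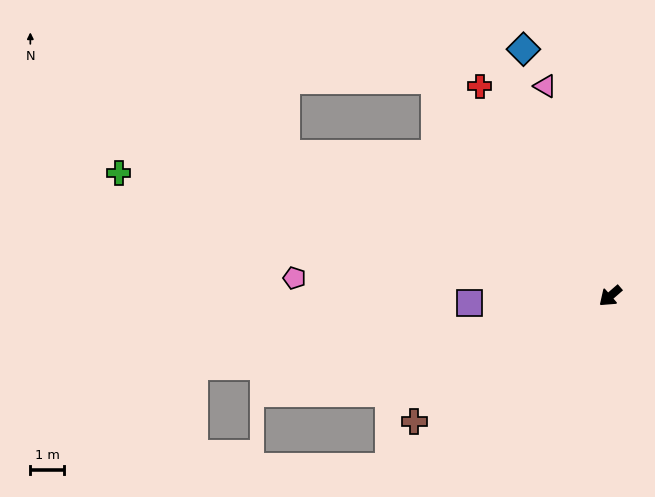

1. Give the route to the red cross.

turn right 99°, forward 7.4 m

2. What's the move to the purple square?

turn right 38°, forward 4.2 m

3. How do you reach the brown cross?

turn right 8°, forward 7.0 m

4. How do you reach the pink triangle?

turn right 114°, forward 6.6 m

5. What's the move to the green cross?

turn right 55°, forward 15.1 m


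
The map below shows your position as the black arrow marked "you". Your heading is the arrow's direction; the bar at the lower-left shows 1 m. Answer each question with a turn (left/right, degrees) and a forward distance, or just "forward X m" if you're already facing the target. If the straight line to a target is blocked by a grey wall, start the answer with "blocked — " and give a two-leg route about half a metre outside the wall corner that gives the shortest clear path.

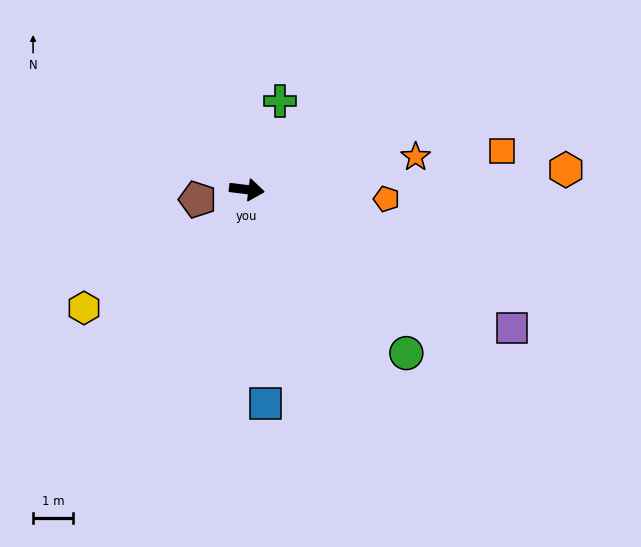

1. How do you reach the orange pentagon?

turn left 3°, forward 3.5 m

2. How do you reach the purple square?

turn right 20°, forward 7.5 m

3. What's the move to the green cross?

turn left 76°, forward 2.4 m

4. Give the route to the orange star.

turn left 18°, forward 4.3 m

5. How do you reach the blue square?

turn right 78°, forward 5.4 m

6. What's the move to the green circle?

turn right 39°, forward 5.8 m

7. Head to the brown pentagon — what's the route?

turn right 161°, forward 1.3 m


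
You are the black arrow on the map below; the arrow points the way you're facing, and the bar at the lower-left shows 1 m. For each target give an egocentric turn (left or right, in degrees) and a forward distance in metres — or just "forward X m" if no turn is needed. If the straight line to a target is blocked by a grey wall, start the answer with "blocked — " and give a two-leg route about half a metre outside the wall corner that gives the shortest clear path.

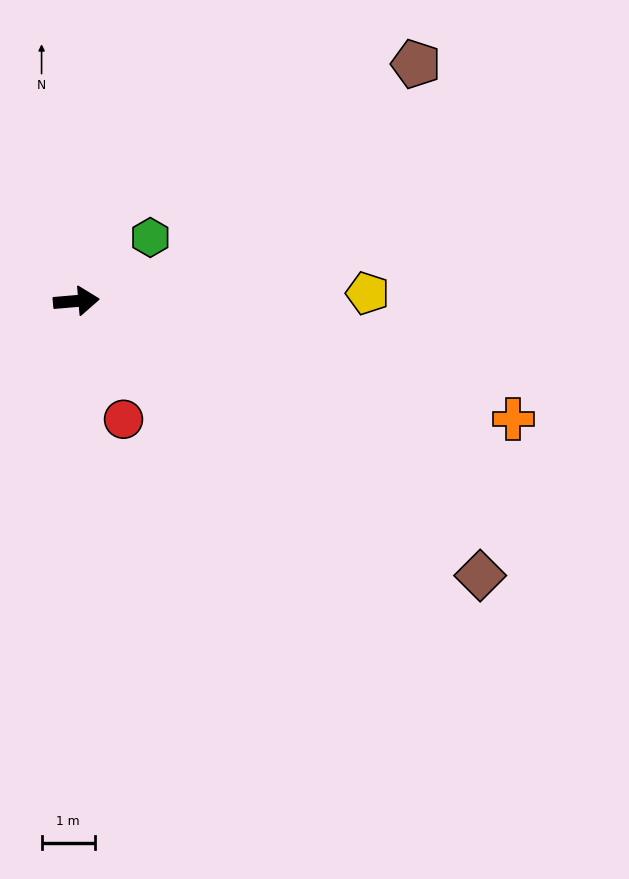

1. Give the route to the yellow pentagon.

turn right 3°, forward 5.5 m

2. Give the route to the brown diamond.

turn right 39°, forward 9.2 m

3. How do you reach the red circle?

turn right 73°, forward 2.4 m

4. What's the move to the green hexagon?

turn left 36°, forward 1.8 m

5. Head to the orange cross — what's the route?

turn right 20°, forward 8.5 m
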